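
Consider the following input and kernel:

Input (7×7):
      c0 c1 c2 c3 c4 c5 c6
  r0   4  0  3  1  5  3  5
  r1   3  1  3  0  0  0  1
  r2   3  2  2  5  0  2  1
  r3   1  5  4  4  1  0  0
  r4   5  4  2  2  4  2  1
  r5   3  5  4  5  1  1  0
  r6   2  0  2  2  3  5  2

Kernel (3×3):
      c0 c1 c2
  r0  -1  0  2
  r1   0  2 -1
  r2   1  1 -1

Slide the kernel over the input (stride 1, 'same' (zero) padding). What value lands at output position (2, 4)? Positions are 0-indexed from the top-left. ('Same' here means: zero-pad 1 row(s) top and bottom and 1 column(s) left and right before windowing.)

3

The receptive field on the zero-padded input at this output position is [0 0 0 / 5 0 2 / 4 1 0]. Elementwise product with the kernel and sum: 0·-1 + 0·2 + 0·2 + 2·-1 + 4·1 + 1·1 + 0·-1.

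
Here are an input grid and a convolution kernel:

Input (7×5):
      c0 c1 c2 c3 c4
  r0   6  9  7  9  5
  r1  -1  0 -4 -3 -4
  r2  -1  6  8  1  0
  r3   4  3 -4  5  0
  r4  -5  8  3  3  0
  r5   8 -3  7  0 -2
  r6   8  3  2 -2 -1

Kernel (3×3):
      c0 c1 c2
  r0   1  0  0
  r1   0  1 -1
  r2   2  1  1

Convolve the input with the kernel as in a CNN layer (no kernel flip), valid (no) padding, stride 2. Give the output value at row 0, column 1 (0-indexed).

The receptive field on the input at this output position is [7 9 5 / -4 -3 -4 / 8 1 0]. Elementwise product with the kernel and sum: 7·1 + -3·1 + -4·-1 + 8·2 + 1·1 + 0·1.

25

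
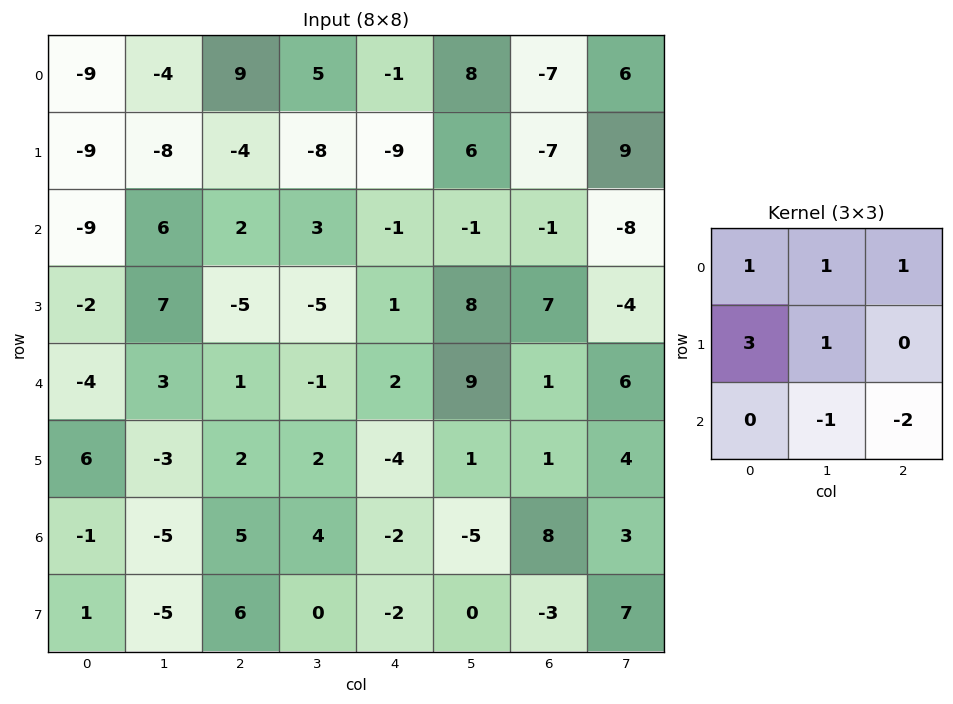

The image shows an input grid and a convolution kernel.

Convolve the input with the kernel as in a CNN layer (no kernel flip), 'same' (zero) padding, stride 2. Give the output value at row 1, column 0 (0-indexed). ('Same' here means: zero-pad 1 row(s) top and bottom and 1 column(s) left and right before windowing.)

The receptive field on the zero-padded input at this output position is [0 -9 -8 / 0 -9 6 / 0 -2 7]. Elementwise product with the kernel and sum: 0·1 + -9·1 + -8·1 + 0·3 + -9·1 + -2·-1 + 7·-2.

-38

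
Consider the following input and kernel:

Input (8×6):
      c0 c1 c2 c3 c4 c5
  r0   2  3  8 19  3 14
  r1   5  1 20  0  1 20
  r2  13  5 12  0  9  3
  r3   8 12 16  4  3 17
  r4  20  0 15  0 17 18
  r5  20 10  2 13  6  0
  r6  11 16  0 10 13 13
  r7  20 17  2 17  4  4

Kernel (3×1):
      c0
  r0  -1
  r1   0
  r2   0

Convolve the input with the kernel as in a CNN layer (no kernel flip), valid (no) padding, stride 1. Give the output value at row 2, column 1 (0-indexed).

The receptive field on the input at this output position is [5 / 12 / 0]. Elementwise product with the kernel and sum: 5·-1.

-5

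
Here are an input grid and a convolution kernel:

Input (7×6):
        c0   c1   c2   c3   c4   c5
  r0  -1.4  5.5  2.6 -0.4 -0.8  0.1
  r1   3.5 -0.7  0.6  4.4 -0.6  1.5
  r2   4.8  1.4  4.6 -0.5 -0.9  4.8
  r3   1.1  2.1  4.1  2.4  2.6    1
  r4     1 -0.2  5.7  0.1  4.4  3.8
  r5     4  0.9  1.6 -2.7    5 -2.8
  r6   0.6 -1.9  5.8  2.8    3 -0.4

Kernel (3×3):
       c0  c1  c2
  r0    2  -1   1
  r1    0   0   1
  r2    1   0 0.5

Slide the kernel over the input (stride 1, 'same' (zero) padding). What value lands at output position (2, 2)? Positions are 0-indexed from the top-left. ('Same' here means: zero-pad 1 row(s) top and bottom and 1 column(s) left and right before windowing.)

The receptive field on the zero-padded input at this output position is [-0.7 0.6 4.4 / 1.4 4.6 -0.5 / 2.1 4.1 2.4]. Elementwise product with the kernel and sum: -0.7·2 + 0.6·-1 + 4.4·1 + -0.5·1 + 2.1·1 + 2.4·0.5.

5.2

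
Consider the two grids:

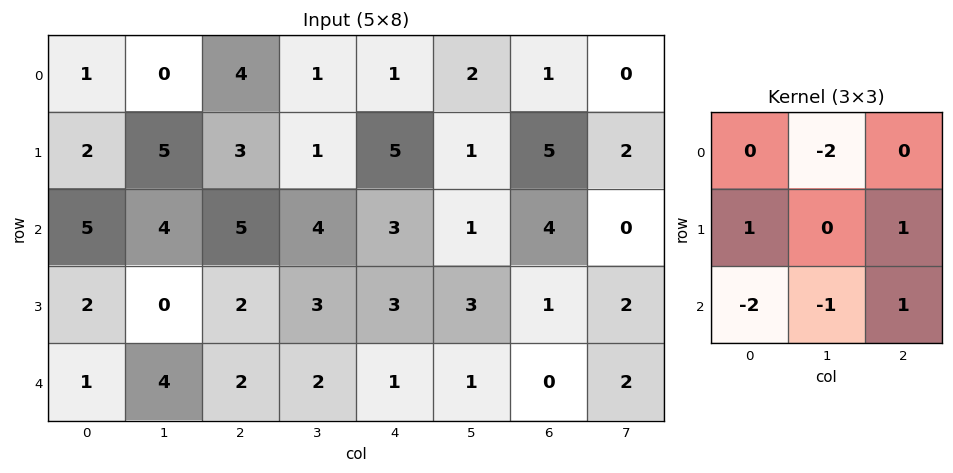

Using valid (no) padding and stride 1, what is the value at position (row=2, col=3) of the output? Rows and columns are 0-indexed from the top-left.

-4

The receptive field on the input at this output position is [4 3 1 / 3 3 3 / 2 1 1]. Elementwise product with the kernel and sum: 3·-2 + 3·1 + 3·1 + 2·-2 + 1·-1 + 1·1.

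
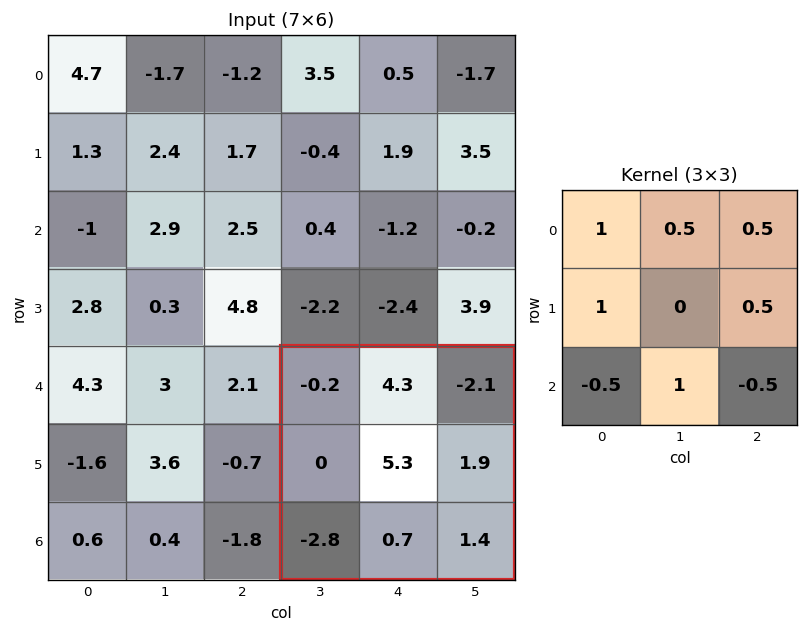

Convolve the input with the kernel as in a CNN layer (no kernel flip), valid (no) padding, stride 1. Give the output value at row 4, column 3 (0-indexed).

3.25

The receptive field on the input at this output position is [-0.2 4.3 -2.1 / 0 5.3 1.9 / -2.8 0.7 1.4]. Elementwise product with the kernel and sum: -0.2·1 + 4.3·0.5 + -2.1·0.5 + 0·1 + 1.9·0.5 + -2.8·-0.5 + 0.7·1 + 1.4·-0.5.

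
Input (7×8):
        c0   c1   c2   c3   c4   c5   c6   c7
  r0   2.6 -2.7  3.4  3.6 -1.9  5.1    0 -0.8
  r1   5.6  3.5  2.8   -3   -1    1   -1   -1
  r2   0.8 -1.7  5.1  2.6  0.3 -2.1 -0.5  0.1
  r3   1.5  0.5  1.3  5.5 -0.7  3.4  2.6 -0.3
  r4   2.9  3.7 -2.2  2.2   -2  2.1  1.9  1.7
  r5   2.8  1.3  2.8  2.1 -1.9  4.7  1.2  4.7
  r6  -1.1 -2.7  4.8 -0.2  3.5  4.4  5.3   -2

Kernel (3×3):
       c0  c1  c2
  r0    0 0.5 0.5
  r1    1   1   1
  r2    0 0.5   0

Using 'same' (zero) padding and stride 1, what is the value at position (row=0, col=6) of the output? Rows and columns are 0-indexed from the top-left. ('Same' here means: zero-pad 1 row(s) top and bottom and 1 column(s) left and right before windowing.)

The receptive field on the zero-padded input at this output position is [0 0 0 / 5.1 0 -0.8 / 1 -1 -1]. Elementwise product with the kernel and sum: 0·0.5 + 0·0.5 + 5.1·1 + 0·1 + -0.8·1 + -1·0.5.

3.8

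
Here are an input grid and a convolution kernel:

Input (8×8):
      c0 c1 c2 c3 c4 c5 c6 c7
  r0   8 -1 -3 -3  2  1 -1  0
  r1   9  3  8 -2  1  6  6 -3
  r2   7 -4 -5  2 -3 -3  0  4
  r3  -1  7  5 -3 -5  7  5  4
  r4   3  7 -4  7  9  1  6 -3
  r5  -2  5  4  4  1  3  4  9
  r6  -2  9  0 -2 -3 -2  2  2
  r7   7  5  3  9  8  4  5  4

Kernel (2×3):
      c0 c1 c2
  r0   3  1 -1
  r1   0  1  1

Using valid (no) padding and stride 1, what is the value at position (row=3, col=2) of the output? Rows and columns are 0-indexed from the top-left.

33

The receptive field on the input at this output position is [5 -3 -5 / -4 7 9]. Elementwise product with the kernel and sum: 5·3 + -3·1 + -5·-1 + 7·1 + 9·1.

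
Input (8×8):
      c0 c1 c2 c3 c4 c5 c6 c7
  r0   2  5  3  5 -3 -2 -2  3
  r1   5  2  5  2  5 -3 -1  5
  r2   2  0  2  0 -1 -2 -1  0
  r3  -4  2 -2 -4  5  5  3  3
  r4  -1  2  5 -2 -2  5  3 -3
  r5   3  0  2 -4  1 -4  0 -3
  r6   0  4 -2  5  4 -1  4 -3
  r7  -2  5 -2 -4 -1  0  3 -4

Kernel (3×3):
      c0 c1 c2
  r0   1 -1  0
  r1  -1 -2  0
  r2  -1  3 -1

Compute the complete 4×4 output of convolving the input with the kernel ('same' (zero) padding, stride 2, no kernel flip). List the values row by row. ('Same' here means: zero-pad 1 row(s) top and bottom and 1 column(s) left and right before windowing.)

9 0 17 1
-23 -11 13 3
15 2 8 -2
-14 -9 -17 2

Output[0,0]: The receptive field on the zero-padded input at this output position is [0 0 0 / 0 2 5 / 0 5 2]. Elementwise product with the kernel and sum: 0·1 + 0·-1 + 0·-1 + 2·-2 + 0·-1 + 5·3 + 2·-1.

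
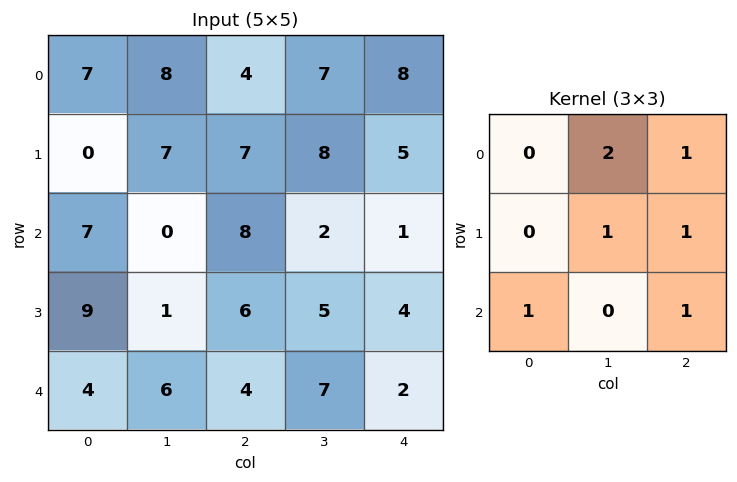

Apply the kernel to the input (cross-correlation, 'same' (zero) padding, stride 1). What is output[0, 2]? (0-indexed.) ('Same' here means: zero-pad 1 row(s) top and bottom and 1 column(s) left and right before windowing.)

26

The receptive field on the zero-padded input at this output position is [0 0 0 / 8 4 7 / 7 7 8]. Elementwise product with the kernel and sum: 0·2 + 0·1 + 4·1 + 7·1 + 7·1 + 8·1.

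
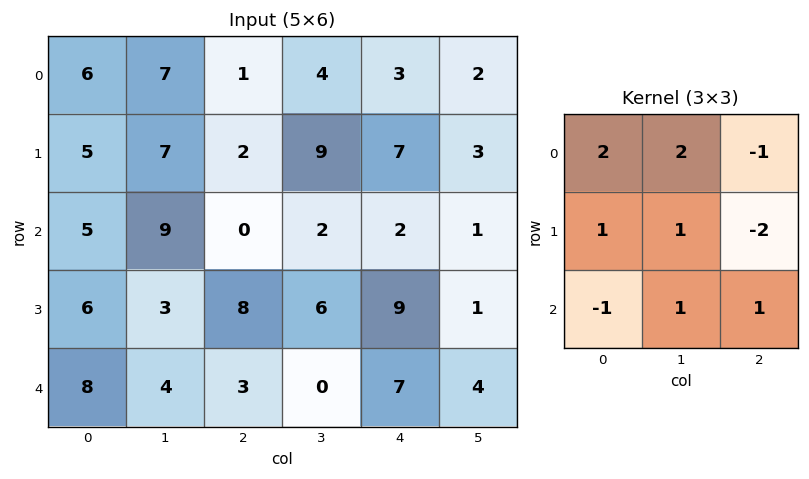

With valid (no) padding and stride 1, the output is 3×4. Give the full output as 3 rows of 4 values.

Output[0,0]: The receptive field on the input at this output position is [6 7 1 / 5 7 2 / 5 9 0]. Elementwise product with the kernel and sum: 6·2 + 7·2 + 1·-1 + 5·1 + 7·1 + 2·-2 + 5·-1 + 9·1 + 0·1.
Output[0,1]: The receptive field on the input at this output position is [7 1 4 / 7 2 9 / 9 0 2]. Elementwise product with the kernel and sum: 7·2 + 1·2 + 4·-1 + 7·1 + 2·1 + 9·-2 + 9·-1 + 0·1 + 2·1.

37 -4 8 23
41 25 20 35
20 14 2 31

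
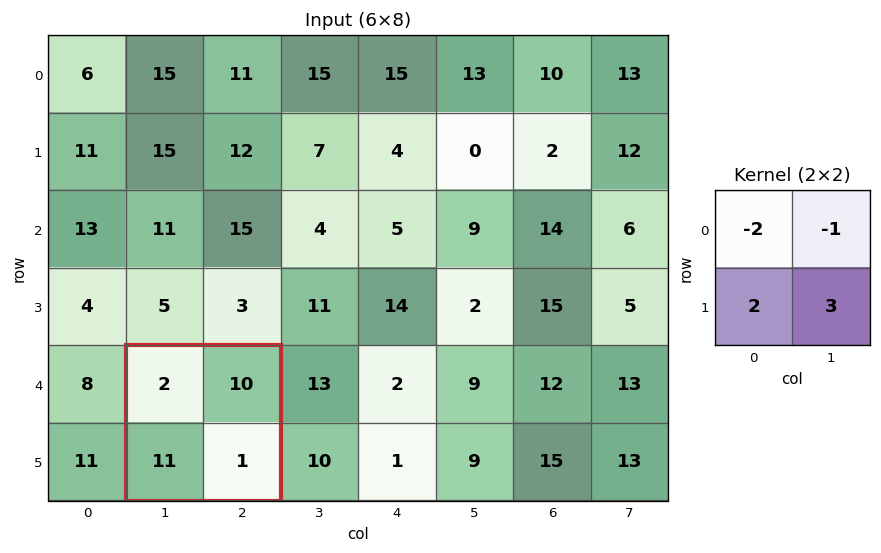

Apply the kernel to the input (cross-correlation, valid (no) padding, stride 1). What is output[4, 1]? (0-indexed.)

The receptive field on the input at this output position is [2 10 / 11 1]. Elementwise product with the kernel and sum: 2·-2 + 10·-1 + 11·2 + 1·3.

11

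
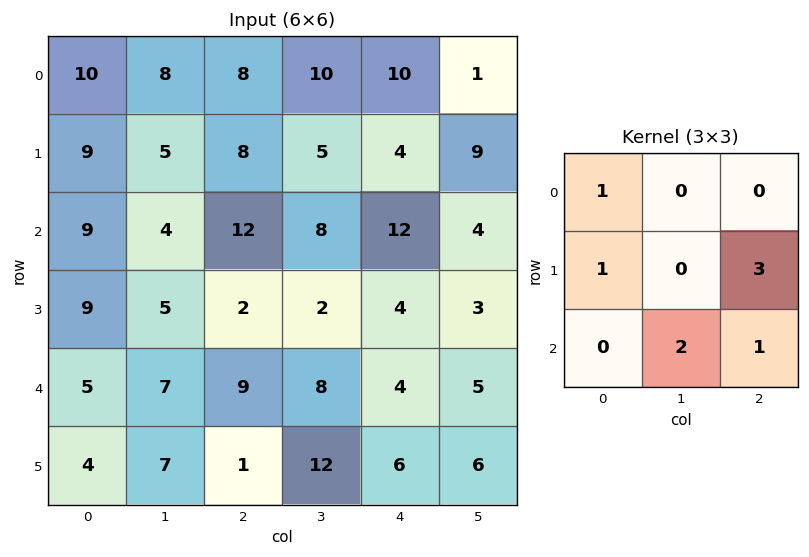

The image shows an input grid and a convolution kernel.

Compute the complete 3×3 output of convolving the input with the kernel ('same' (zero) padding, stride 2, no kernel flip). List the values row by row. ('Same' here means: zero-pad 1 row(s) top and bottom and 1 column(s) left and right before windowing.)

Output[0,0]: The receptive field on the zero-padded input at this output position is [0 0 0 / 0 10 8 / 0 9 5]. Elementwise product with the kernel and sum: 0·1 + 0·1 + 8·3 + 9·2 + 5·1.
Output[0,1]: The receptive field on the zero-padded input at this output position is [0 0 0 / 8 8 10 / 5 8 5]. Elementwise product with the kernel and sum: 0·1 + 8·1 + 10·3 + 8·2 + 5·1.

47 59 30
35 39 36
36 50 43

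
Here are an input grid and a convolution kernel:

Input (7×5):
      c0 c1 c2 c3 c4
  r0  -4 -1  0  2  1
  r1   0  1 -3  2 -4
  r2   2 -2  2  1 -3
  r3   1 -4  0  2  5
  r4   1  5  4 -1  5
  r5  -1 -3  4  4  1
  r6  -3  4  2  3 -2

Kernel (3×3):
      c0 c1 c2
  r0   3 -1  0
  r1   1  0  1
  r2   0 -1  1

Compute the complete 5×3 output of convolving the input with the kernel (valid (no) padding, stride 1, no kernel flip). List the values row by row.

-10 -1 -13
7 7 -9
8 -15 16
19 -8 4
-1 13 13

Output[0,0]: The receptive field on the input at this output position is [-4 -1 0 / 0 1 -3 / 2 -2 2]. Elementwise product with the kernel and sum: -4·3 + -1·-1 + 0·1 + -3·1 + -2·-1 + 2·1.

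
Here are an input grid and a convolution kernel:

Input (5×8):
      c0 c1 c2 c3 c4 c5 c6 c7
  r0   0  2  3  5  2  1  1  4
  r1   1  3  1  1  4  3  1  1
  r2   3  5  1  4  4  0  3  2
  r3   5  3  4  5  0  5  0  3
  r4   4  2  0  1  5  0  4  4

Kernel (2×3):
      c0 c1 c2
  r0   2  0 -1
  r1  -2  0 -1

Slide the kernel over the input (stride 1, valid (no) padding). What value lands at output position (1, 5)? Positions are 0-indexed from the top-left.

3

The receptive field on the input at this output position is [3 1 1 / 0 3 2]. Elementwise product with the kernel and sum: 3·2 + 1·-1 + 0·-2 + 2·-1.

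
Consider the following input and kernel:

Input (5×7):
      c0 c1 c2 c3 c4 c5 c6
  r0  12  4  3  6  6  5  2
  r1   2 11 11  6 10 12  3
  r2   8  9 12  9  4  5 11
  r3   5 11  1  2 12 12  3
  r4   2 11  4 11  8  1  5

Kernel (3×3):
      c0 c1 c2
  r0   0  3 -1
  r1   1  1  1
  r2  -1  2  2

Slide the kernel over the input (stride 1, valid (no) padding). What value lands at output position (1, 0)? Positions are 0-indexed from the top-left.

The receptive field on the input at this output position is [2 11 11 / 8 9 12 / 5 11 1]. Elementwise product with the kernel and sum: 11·3 + 11·-1 + 8·1 + 9·1 + 12·1 + 5·-1 + 11·2 + 1·2.

70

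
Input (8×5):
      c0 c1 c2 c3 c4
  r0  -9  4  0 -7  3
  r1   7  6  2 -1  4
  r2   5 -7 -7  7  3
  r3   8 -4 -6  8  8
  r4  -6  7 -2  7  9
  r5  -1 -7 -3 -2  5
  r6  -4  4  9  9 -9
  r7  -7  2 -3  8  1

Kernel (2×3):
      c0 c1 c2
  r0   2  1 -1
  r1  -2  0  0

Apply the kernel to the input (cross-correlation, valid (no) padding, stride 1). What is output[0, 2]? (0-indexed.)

-14

The receptive field on the input at this output position is [0 -7 3 / 2 -1 4]. Elementwise product with the kernel and sum: 0·2 + -7·1 + 3·-1 + 2·-2.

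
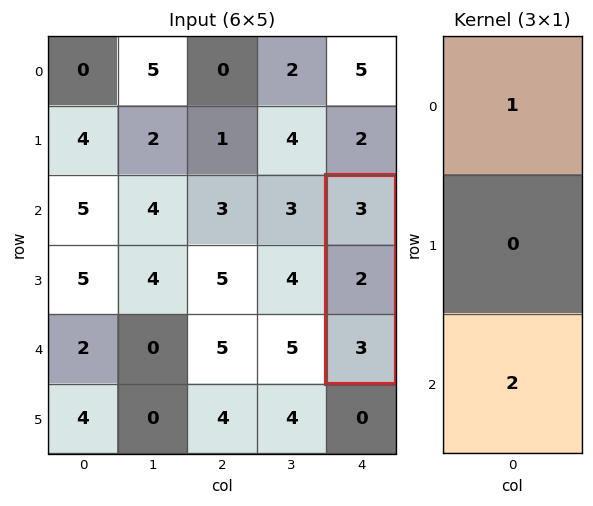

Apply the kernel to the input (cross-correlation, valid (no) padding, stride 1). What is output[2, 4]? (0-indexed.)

The receptive field on the input at this output position is [3 / 2 / 3]. Elementwise product with the kernel and sum: 3·1 + 3·2.

9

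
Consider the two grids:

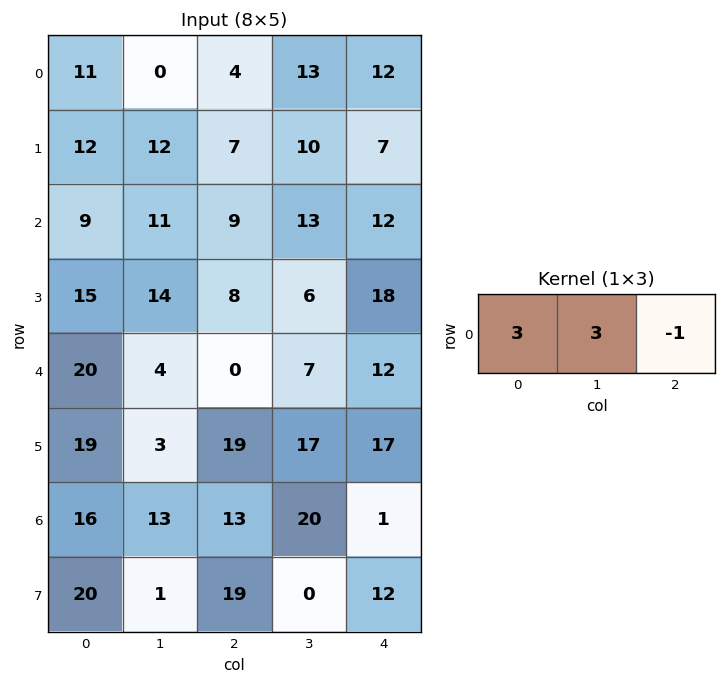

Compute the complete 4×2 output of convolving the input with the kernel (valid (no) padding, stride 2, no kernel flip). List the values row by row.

29 39
51 54
72 9
74 98

Output[0,0]: The receptive field on the input at this output position is [11 0 4]. Elementwise product with the kernel and sum: 11·3 + 0·3 + 4·-1.
Output[0,1]: The receptive field on the input at this output position is [4 13 12]. Elementwise product with the kernel and sum: 4·3 + 13·3 + 12·-1.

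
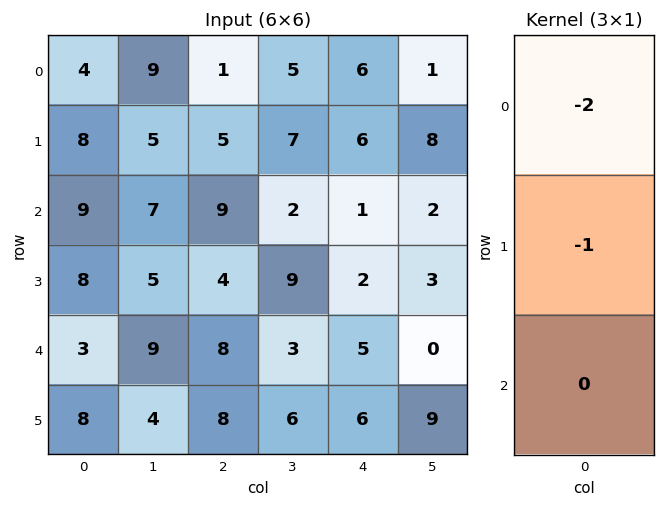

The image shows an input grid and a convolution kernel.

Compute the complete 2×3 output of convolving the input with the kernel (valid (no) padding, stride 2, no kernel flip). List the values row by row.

Output[0,0]: The receptive field on the input at this output position is [4 / 8 / 9]. Elementwise product with the kernel and sum: 4·-2 + 8·-1.
Output[0,1]: The receptive field on the input at this output position is [1 / 5 / 9]. Elementwise product with the kernel and sum: 1·-2 + 5·-1.

-16 -7 -18
-26 -22 -4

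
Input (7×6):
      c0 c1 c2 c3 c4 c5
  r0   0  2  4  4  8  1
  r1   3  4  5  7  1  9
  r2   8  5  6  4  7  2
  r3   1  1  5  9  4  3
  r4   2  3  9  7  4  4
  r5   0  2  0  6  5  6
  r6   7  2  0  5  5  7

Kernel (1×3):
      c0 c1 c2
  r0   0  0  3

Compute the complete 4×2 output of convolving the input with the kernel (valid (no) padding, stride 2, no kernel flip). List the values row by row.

Output[0,0]: The receptive field on the input at this output position is [0 2 4]. Elementwise product with the kernel and sum: 4·3.
Output[0,1]: The receptive field on the input at this output position is [4 4 8]. Elementwise product with the kernel and sum: 8·3.

12 24
18 21
27 12
0 15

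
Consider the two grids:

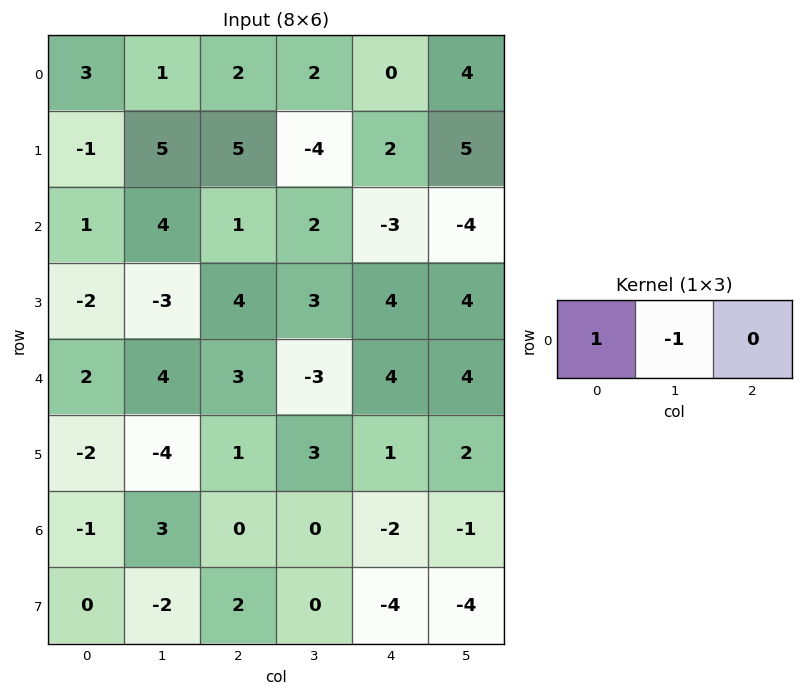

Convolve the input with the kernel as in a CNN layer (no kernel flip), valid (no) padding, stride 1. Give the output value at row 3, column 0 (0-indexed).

The receptive field on the input at this output position is [-2 -3 4]. Elementwise product with the kernel and sum: -2·1 + -3·-1.

1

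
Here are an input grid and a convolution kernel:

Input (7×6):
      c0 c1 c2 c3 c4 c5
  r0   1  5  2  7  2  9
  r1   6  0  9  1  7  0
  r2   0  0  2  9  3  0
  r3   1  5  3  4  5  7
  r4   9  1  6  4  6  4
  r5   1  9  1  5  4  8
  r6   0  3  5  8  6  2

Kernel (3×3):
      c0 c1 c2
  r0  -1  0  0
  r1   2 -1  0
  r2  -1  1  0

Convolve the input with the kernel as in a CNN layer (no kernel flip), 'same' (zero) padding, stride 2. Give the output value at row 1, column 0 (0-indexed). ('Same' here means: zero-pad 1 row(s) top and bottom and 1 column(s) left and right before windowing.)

The receptive field on the zero-padded input at this output position is [0 6 0 / 0 0 0 / 0 1 5]. Elementwise product with the kernel and sum: 0·-1 + 0·2 + 0·-1 + 0·-1 + 1·1.

1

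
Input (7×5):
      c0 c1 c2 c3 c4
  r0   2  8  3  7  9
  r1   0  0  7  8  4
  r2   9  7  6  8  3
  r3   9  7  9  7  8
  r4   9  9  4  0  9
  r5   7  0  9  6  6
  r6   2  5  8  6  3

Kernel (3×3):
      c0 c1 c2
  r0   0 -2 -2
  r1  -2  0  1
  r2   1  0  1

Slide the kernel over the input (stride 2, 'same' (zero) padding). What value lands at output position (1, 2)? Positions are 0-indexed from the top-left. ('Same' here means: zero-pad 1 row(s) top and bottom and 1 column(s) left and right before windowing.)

The receptive field on the zero-padded input at this output position is [8 4 0 / 8 3 0 / 7 8 0]. Elementwise product with the kernel and sum: 4·-2 + 0·-2 + 8·-2 + 0·1 + 7·1 + 0·1.

-17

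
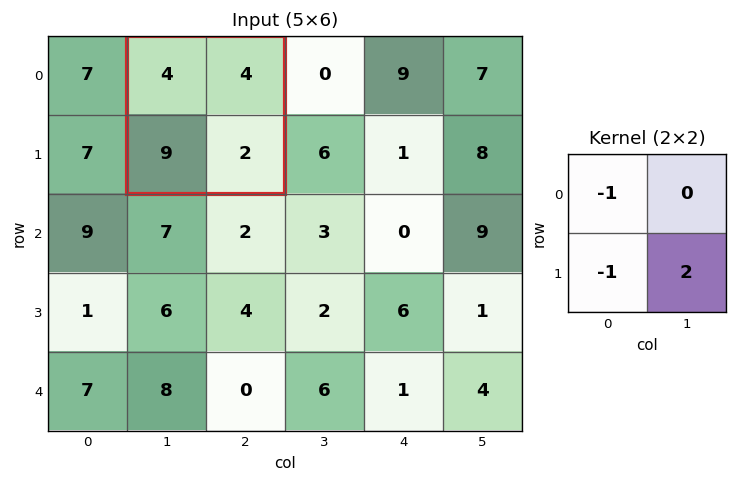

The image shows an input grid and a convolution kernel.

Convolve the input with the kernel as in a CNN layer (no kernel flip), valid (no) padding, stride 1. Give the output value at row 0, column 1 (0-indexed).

The receptive field on the input at this output position is [4 4 / 9 2]. Elementwise product with the kernel and sum: 4·-1 + 9·-1 + 2·2.

-9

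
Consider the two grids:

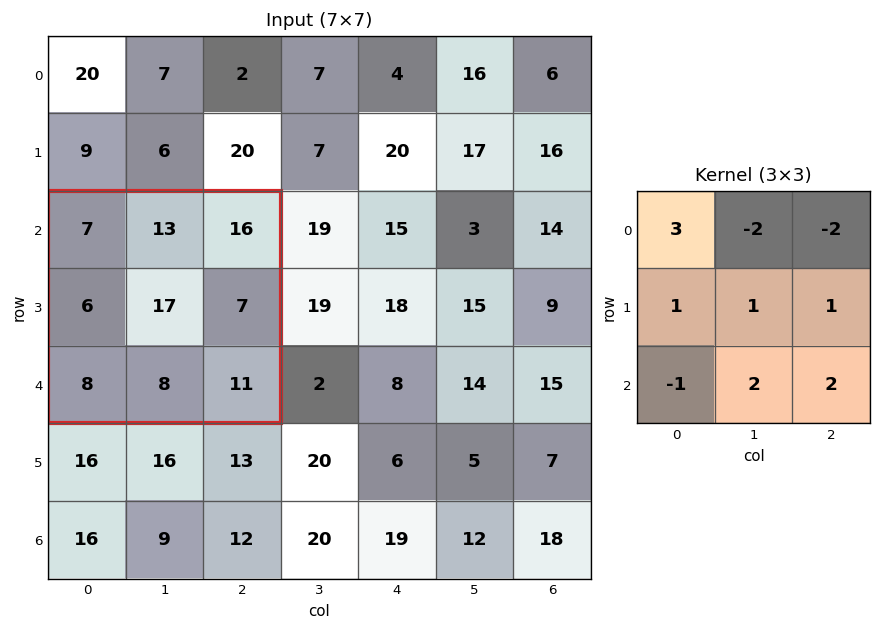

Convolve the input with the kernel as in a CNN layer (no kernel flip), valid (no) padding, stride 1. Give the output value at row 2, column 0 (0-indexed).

23

The receptive field on the input at this output position is [7 13 16 / 6 17 7 / 8 8 11]. Elementwise product with the kernel and sum: 7·3 + 13·-2 + 16·-2 + 6·1 + 17·1 + 7·1 + 8·-1 + 8·2 + 11·2.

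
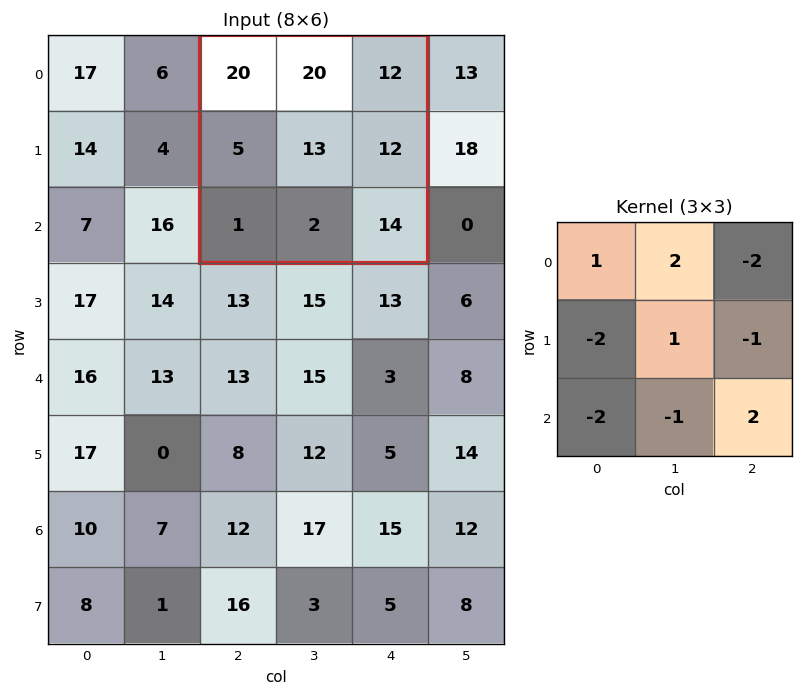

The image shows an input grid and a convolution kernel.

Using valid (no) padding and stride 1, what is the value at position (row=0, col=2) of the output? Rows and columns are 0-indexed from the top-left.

The receptive field on the input at this output position is [20 20 12 / 5 13 12 / 1 2 14]. Elementwise product with the kernel and sum: 20·1 + 20·2 + 12·-2 + 5·-2 + 13·1 + 12·-1 + 1·-2 + 2·-1 + 14·2.

51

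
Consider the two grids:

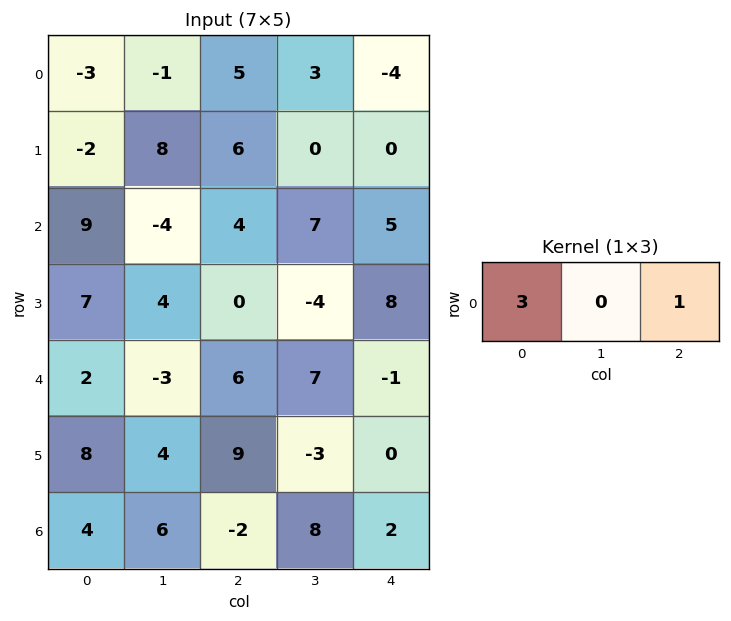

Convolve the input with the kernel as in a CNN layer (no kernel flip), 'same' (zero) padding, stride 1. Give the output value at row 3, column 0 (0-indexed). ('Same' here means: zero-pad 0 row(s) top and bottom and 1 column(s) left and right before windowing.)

The receptive field on the zero-padded input at this output position is [0 7 4]. Elementwise product with the kernel and sum: 0·3 + 4·1.

4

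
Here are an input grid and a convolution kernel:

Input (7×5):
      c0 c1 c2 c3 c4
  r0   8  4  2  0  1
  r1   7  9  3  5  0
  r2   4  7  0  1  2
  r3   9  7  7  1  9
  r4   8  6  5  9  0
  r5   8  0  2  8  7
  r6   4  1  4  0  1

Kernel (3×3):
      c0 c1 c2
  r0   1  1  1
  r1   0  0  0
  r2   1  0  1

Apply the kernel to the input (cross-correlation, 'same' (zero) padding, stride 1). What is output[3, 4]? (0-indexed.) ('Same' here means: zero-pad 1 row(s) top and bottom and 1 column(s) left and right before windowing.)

The receptive field on the zero-padded input at this output position is [1 2 0 / 1 9 0 / 9 0 0]. Elementwise product with the kernel and sum: 1·1 + 2·1 + 0·1 + 9·1 + 0·1.

12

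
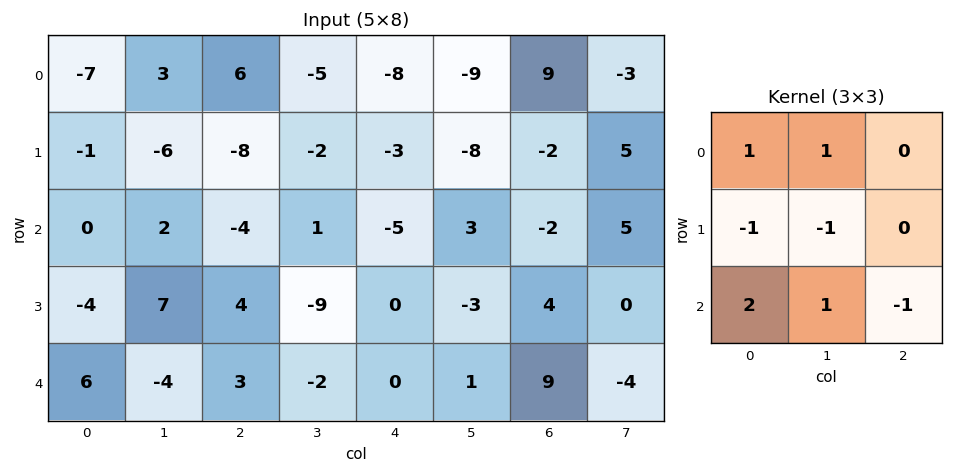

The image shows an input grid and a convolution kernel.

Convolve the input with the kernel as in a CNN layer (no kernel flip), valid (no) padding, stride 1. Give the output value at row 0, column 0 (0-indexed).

The receptive field on the input at this output position is [-7 3 6 / -1 -6 -8 / 0 2 -4]. Elementwise product with the kernel and sum: -7·1 + 3·1 + -1·-1 + -6·-1 + 0·2 + 2·1 + -4·-1.

9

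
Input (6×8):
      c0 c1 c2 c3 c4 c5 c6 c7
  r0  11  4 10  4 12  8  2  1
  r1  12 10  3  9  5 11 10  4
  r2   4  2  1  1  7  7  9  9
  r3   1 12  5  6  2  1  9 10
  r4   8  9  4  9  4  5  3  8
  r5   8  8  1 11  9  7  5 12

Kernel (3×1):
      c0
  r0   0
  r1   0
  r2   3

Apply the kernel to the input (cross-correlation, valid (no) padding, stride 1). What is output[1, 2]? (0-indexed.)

15

The receptive field on the input at this output position is [3 / 1 / 5]. Elementwise product with the kernel and sum: 5·3.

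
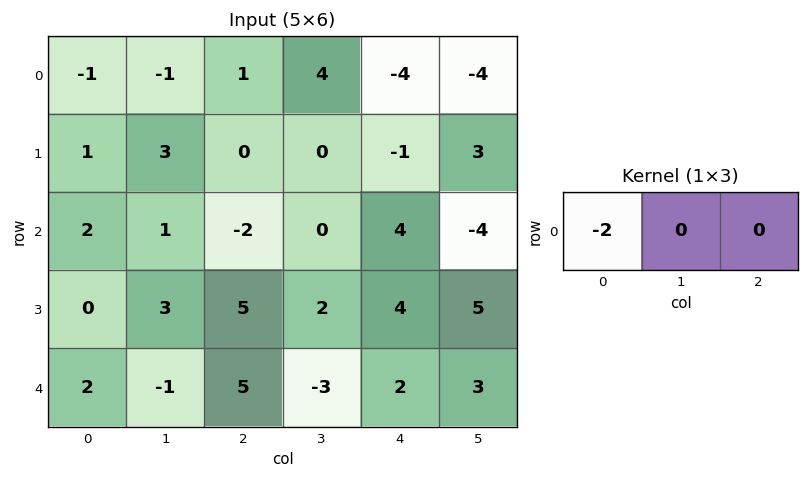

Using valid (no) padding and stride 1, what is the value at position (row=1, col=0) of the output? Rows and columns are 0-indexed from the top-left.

-2

The receptive field on the input at this output position is [1 3 0]. Elementwise product with the kernel and sum: 1·-2.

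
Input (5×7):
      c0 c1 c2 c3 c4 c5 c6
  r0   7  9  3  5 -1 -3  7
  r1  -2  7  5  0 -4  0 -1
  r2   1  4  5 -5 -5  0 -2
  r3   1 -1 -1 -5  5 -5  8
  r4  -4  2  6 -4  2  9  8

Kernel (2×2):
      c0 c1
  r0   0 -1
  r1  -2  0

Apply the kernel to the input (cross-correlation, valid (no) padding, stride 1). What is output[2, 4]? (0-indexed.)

-10

The receptive field on the input at this output position is [-5 0 / 5 -5]. Elementwise product with the kernel and sum: 0·-1 + 5·-2.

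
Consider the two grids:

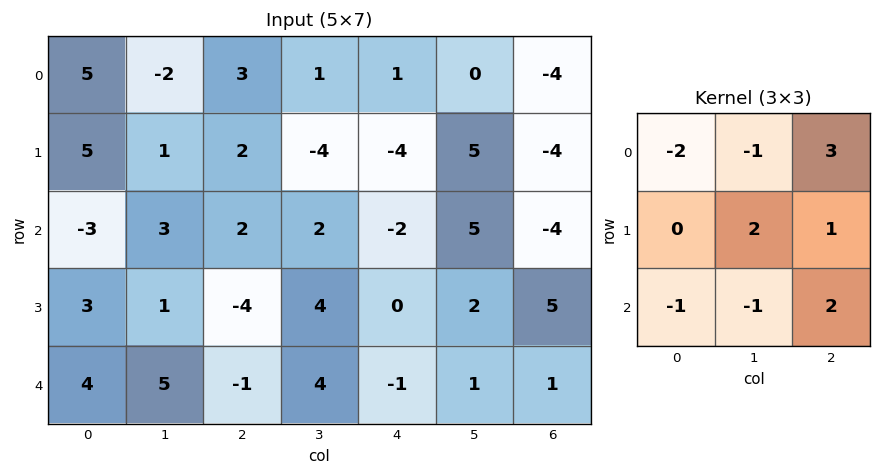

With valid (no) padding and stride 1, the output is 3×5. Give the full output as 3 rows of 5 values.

Output[0,0]: The receptive field on the input at this output position is [5 -2 3 / 5 1 2 / -3 3 2]. Elementwise product with the kernel and sum: 5·-2 + -2·-1 + 3·3 + 1·2 + 2·1 + -3·-1 + 3·-1 + 2·2.

9 3 -24 4 -19
-9 1 -10 28 5
-4 -2 -9 14 -2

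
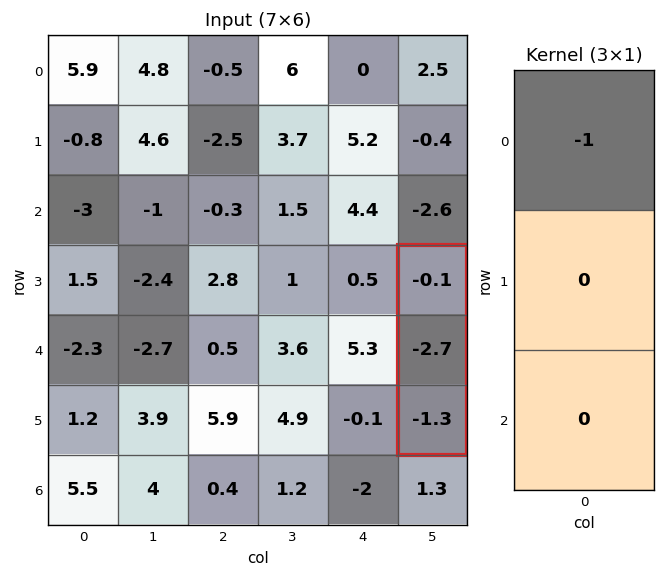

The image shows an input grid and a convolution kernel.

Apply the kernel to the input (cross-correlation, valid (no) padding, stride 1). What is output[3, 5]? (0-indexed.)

0.1

The receptive field on the input at this output position is [-0.1 / -2.7 / -1.3]. Elementwise product with the kernel and sum: -0.1·-1.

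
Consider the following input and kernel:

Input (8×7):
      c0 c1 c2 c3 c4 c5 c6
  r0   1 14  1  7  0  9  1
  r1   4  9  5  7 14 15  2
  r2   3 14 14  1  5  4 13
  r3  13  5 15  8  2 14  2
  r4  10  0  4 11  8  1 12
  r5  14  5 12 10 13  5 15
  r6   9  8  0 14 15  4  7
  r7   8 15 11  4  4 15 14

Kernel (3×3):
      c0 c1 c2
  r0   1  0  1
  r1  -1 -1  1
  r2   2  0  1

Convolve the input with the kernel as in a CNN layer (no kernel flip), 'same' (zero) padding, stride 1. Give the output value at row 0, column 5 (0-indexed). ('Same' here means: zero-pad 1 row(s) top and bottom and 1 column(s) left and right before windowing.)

22

The receptive field on the zero-padded input at this output position is [0 0 0 / 0 9 1 / 14 15 2]. Elementwise product with the kernel and sum: 0·1 + 0·1 + 0·-1 + 9·-1 + 1·1 + 14·2 + 2·1.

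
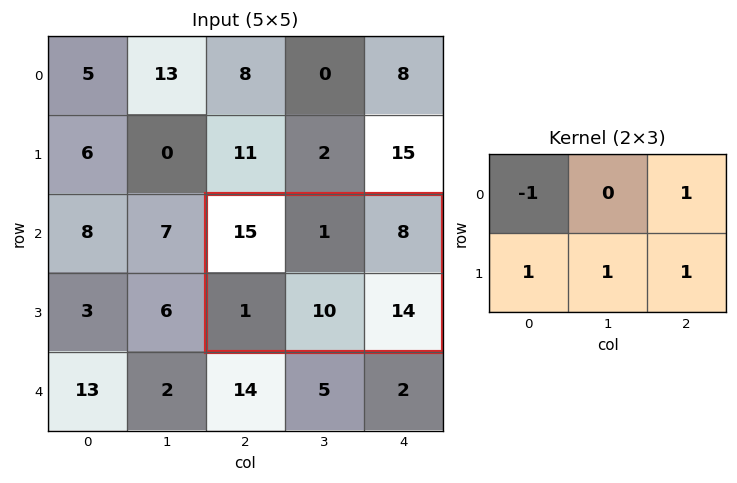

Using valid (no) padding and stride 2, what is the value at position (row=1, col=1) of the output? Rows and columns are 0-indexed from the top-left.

18

The receptive field on the input at this output position is [15 1 8 / 1 10 14]. Elementwise product with the kernel and sum: 15·-1 + 8·1 + 1·1 + 10·1 + 14·1.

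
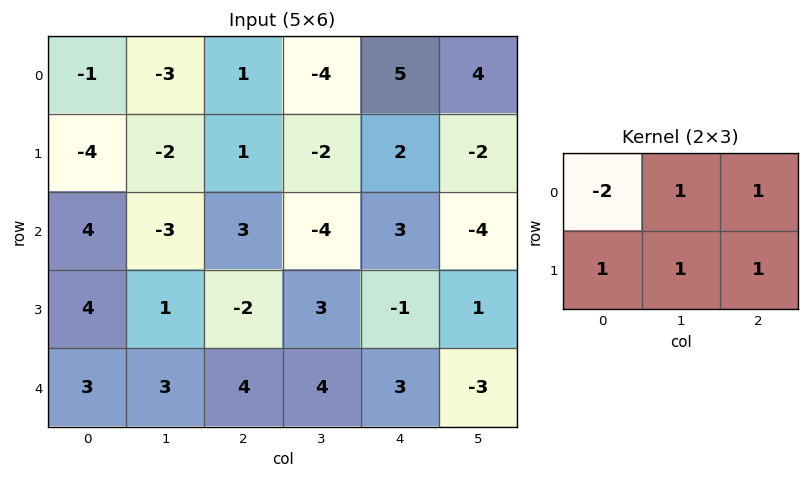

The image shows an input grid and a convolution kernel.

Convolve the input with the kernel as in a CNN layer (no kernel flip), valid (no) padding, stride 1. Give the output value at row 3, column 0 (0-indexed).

The receptive field on the input at this output position is [4 1 -2 / 3 3 4]. Elementwise product with the kernel and sum: 4·-2 + 1·1 + -2·1 + 3·1 + 3·1 + 4·1.

1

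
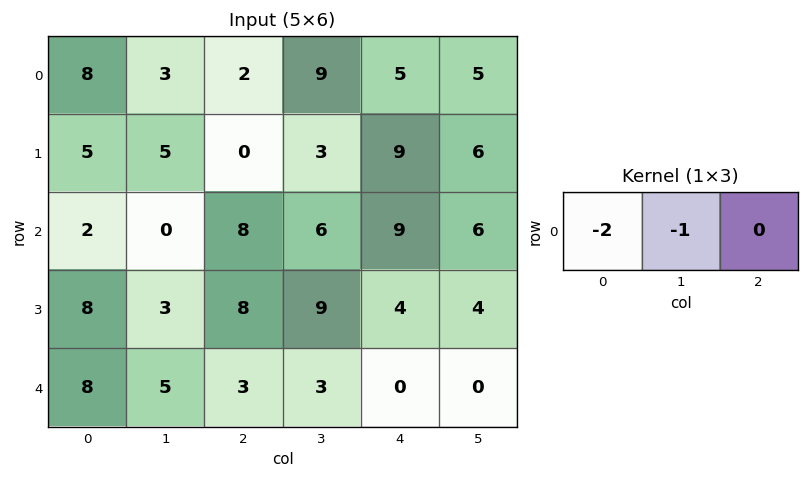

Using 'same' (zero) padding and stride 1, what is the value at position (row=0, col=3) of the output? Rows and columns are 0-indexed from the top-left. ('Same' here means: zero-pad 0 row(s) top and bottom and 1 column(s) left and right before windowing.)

The receptive field on the zero-padded input at this output position is [2 9 5]. Elementwise product with the kernel and sum: 2·-2 + 9·-1.

-13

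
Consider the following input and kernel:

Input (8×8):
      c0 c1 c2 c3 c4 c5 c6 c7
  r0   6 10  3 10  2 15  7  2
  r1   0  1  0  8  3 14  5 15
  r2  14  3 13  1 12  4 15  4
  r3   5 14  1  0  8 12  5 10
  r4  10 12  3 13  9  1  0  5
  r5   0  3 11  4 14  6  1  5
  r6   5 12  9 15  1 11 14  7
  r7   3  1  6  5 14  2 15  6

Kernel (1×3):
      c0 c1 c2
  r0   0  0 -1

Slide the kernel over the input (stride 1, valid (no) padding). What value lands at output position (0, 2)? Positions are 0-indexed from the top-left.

The receptive field on the input at this output position is [3 10 2]. Elementwise product with the kernel and sum: 2·-1.

-2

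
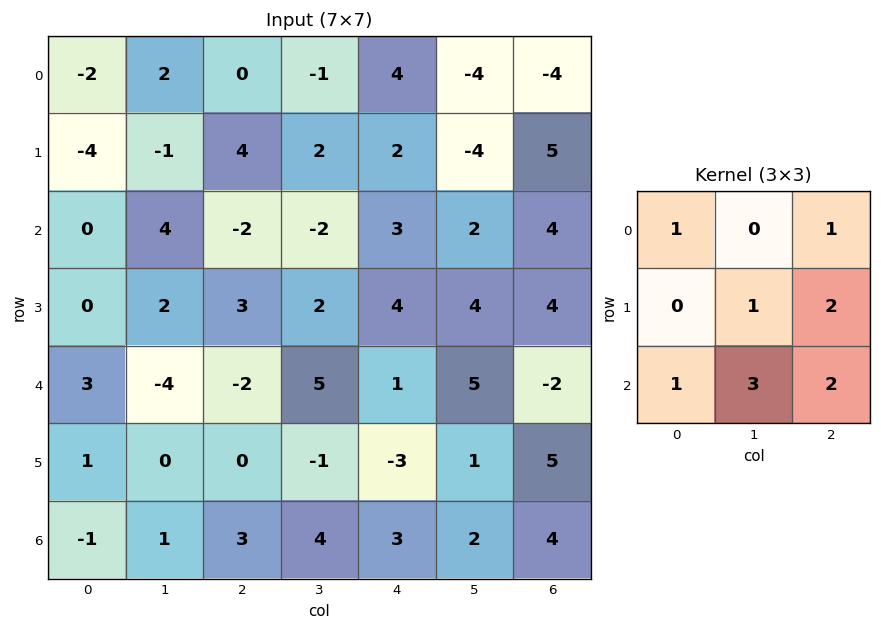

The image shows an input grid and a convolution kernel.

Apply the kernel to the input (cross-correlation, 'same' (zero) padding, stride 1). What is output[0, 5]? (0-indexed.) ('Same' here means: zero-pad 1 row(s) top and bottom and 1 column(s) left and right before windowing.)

The receptive field on the zero-padded input at this output position is [0 0 0 / 4 -4 -4 / 2 -4 5]. Elementwise product with the kernel and sum: 0·1 + 0·1 + -4·1 + -4·2 + 2·1 + -4·3 + 5·2.

-12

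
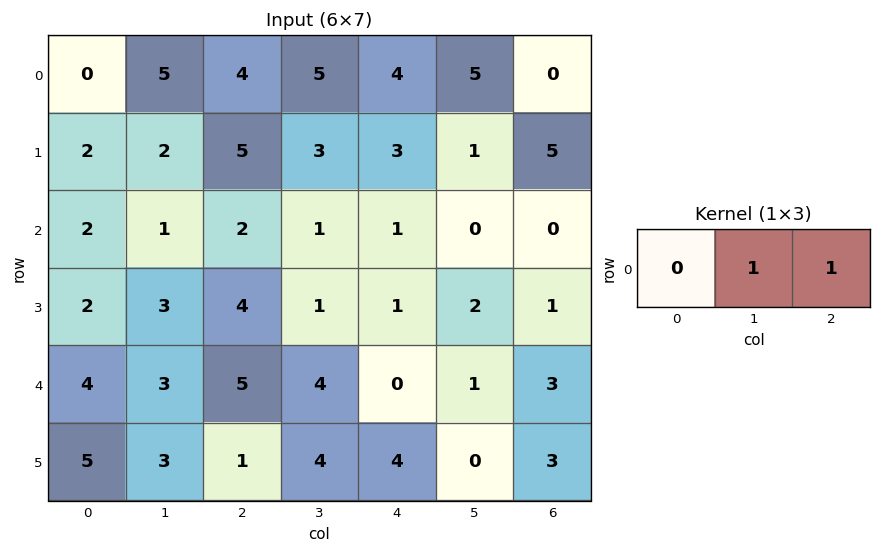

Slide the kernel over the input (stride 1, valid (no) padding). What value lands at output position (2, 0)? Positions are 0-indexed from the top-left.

3

The receptive field on the input at this output position is [2 1 2]. Elementwise product with the kernel and sum: 1·1 + 2·1.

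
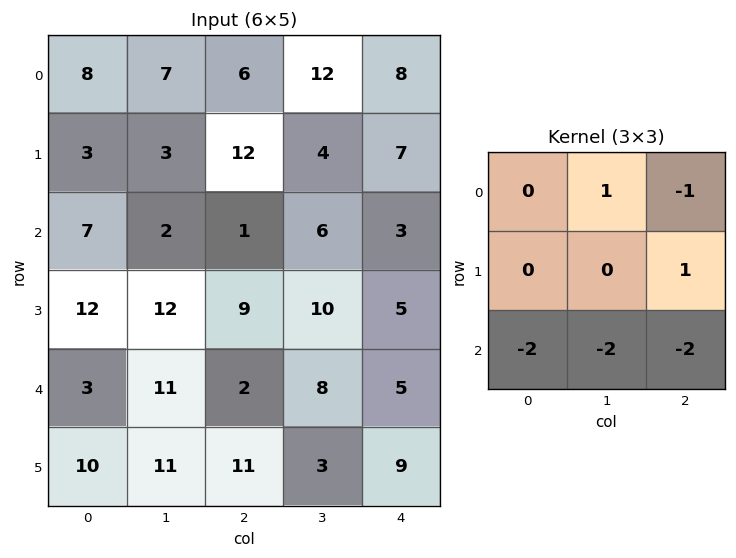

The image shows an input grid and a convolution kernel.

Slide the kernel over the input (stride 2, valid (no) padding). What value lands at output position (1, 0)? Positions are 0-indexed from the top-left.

-22

The receptive field on the input at this output position is [7 2 1 / 12 12 9 / 3 11 2]. Elementwise product with the kernel and sum: 2·1 + 1·-1 + 9·1 + 3·-2 + 11·-2 + 2·-2.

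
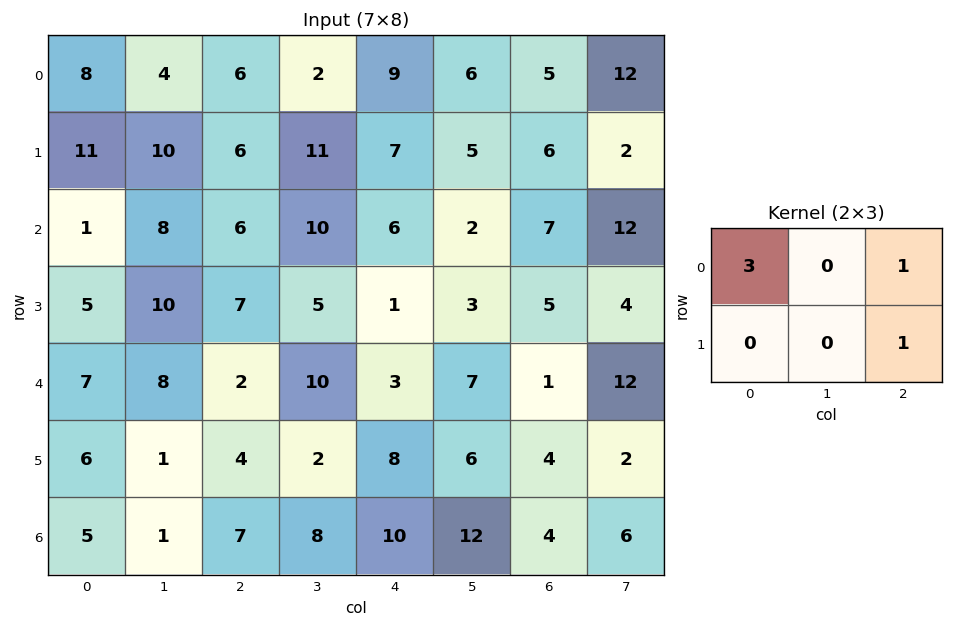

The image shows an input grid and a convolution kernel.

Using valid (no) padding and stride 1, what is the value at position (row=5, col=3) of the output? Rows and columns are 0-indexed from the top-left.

24

The receptive field on the input at this output position is [2 8 6 / 8 10 12]. Elementwise product with the kernel and sum: 2·3 + 6·1 + 12·1.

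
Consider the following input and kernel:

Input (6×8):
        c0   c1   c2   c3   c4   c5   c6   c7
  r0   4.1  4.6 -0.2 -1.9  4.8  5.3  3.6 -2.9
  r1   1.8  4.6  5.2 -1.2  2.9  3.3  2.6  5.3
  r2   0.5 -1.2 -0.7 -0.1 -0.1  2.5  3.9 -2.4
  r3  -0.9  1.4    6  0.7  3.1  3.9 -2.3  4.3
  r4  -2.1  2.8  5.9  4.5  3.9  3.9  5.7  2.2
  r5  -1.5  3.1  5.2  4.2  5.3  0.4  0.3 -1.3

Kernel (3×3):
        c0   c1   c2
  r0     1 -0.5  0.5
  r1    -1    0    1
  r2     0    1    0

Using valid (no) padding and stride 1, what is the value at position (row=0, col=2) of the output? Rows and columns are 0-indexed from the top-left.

0.75

The receptive field on the input at this output position is [-0.2 -1.9 4.8 / 5.2 -1.2 2.9 / -0.7 -0.1 -0.1]. Elementwise product with the kernel and sum: -0.2·1 + -1.9·-0.5 + 4.8·0.5 + 5.2·-1 + 2.9·1 + -0.1·1.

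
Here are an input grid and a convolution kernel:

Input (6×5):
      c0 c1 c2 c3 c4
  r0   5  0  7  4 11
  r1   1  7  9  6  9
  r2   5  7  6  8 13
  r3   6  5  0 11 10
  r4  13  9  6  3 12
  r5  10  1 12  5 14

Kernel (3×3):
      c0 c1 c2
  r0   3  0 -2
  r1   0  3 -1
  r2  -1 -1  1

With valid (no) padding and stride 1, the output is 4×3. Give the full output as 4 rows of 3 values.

7 8 7
-11 25 19
2 -18 18
40 0 -26

Output[0,0]: The receptive field on the input at this output position is [5 0 7 / 1 7 9 / 5 7 6]. Elementwise product with the kernel and sum: 5·3 + 7·-2 + 7·3 + 9·-1 + 5·-1 + 7·-1 + 6·1.
Output[0,1]: The receptive field on the input at this output position is [0 7 4 / 7 9 6 / 7 6 8]. Elementwise product with the kernel and sum: 0·3 + 4·-2 + 9·3 + 6·-1 + 7·-1 + 6·-1 + 8·1.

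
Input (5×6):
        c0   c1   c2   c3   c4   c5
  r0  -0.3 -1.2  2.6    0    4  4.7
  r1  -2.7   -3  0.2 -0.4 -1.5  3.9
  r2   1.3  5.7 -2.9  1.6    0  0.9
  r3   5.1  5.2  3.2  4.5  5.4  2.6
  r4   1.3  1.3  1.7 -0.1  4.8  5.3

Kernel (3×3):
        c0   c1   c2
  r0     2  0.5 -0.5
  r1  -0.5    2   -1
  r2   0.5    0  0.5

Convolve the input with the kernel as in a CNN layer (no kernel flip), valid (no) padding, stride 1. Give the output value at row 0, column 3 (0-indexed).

-5.8

The receptive field on the input at this output position is [0 4 4.7 / -0.4 -1.5 3.9 / 1.6 0 0.9]. Elementwise product with the kernel and sum: 0·2 + 4·0.5 + 4.7·-0.5 + -0.4·-0.5 + -1.5·2 + 3.9·-1 + 1.6·0.5 + 0.9·0.5.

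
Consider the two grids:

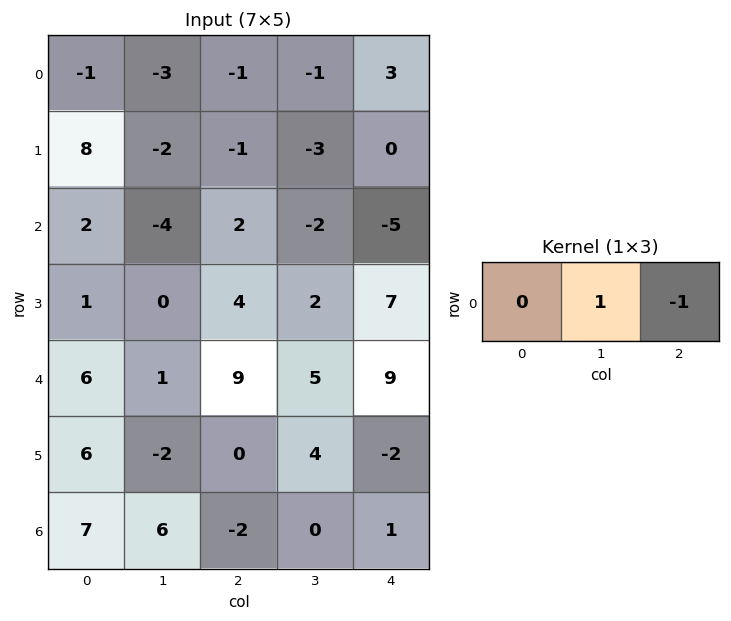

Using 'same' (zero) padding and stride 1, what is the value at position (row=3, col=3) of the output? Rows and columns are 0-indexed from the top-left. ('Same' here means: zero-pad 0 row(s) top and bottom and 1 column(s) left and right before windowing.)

The receptive field on the zero-padded input at this output position is [4 2 7]. Elementwise product with the kernel and sum: 2·1 + 7·-1.

-5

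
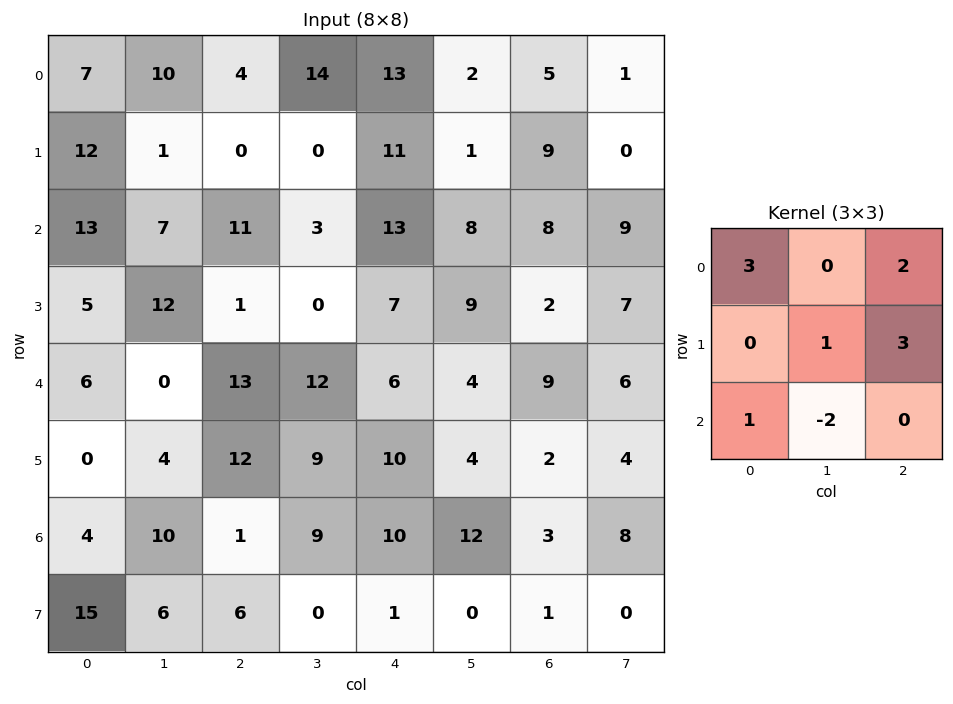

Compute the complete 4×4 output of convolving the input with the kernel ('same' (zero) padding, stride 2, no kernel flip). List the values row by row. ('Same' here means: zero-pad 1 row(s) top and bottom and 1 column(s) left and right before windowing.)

13 47 -3 -9
26 33 25 43
30 65 25 68
12 52 79 45

Output[0,0]: The receptive field on the zero-padded input at this output position is [0 0 0 / 0 7 10 / 0 12 1]. Elementwise product with the kernel and sum: 0·3 + 0·2 + 7·1 + 10·3 + 0·1 + 12·-2.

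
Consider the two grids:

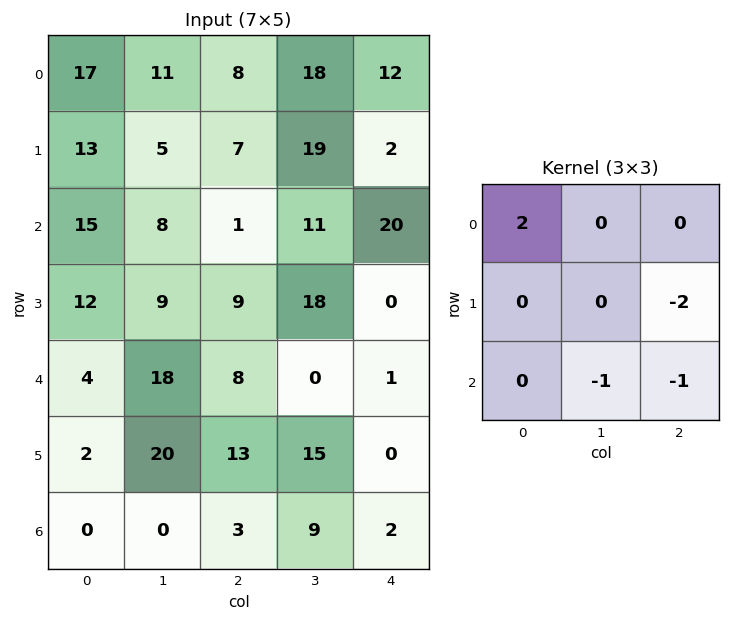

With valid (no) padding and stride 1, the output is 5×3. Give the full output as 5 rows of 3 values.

11 -28 -19
6 -39 -44
-14 -28 1
-25 -10 1
-21 -6 5

Output[0,0]: The receptive field on the input at this output position is [17 11 8 / 13 5 7 / 15 8 1]. Elementwise product with the kernel and sum: 17·2 + 7·-2 + 8·-1 + 1·-1.
Output[0,1]: The receptive field on the input at this output position is [11 8 18 / 5 7 19 / 8 1 11]. Elementwise product with the kernel and sum: 11·2 + 19·-2 + 1·-1 + 11·-1.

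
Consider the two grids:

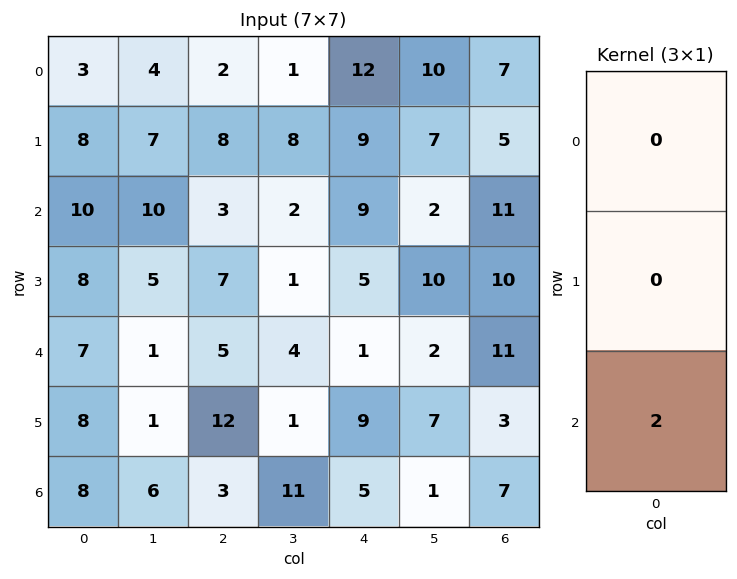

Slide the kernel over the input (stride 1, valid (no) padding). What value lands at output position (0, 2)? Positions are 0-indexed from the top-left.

6

The receptive field on the input at this output position is [2 / 8 / 3]. Elementwise product with the kernel and sum: 3·2.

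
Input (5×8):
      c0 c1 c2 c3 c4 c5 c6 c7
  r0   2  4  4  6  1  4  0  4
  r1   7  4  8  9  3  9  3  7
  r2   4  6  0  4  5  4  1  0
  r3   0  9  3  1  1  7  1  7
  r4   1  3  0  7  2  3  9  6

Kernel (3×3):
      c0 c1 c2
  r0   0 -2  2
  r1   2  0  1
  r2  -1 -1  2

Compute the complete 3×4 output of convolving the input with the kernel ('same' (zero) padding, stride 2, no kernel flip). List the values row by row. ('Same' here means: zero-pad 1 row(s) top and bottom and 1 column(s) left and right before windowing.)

Output[0,0]: The receptive field on the zero-padded input at this output position is [0 0 0 / 0 2 4 / 0 7 4]. Elementwise product with the kernel and sum: 0·-2 + 0·2 + 0·2 + 4·1 + 0·-1 + 7·-1 + 4·2.
Output[0,1]: The receptive field on the zero-padded input at this output position is [0 0 0 / 4 4 6 / 4 8 9]. Elementwise product with the kernel and sum: 0·-2 + 0·2 + 4·2 + 6·1 + 4·-1 + 8·-1 + 9·2.

5 20 22 14
18 8 36 22
21 9 29 24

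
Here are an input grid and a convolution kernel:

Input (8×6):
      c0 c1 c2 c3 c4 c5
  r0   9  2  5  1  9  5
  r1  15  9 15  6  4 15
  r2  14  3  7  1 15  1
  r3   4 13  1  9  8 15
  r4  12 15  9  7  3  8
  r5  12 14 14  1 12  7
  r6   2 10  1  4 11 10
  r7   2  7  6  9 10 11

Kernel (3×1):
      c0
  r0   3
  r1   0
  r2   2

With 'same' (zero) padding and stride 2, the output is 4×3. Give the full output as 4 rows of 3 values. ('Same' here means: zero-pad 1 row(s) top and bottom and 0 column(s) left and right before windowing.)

30 30 8
53 47 28
36 31 48
40 54 56

Output[0,0]: The receptive field on the zero-padded input at this output position is [0 / 9 / 15]. Elementwise product with the kernel and sum: 0·3 + 15·2.
Output[0,1]: The receptive field on the zero-padded input at this output position is [0 / 5 / 15]. Elementwise product with the kernel and sum: 0·3 + 15·2.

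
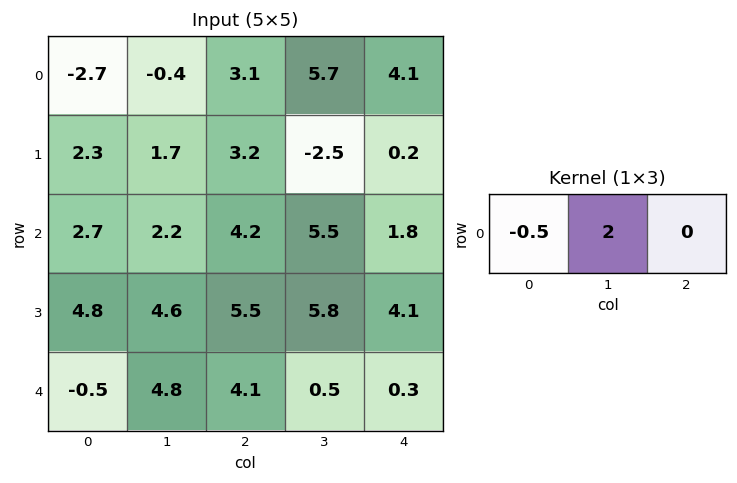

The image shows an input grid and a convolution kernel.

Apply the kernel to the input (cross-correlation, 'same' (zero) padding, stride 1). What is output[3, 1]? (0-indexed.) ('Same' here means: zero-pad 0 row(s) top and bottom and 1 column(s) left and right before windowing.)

The receptive field on the zero-padded input at this output position is [4.8 4.6 5.5]. Elementwise product with the kernel and sum: 4.8·-0.5 + 4.6·2.

6.8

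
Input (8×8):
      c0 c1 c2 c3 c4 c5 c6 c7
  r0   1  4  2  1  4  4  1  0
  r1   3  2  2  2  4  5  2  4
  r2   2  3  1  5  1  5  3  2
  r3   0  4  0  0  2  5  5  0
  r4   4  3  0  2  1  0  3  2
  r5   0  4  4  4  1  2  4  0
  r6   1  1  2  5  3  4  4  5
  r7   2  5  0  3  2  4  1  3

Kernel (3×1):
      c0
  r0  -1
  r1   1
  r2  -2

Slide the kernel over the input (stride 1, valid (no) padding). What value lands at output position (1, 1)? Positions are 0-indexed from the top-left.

-7

The receptive field on the input at this output position is [2 / 3 / 4]. Elementwise product with the kernel and sum: 2·-1 + 3·1 + 4·-2.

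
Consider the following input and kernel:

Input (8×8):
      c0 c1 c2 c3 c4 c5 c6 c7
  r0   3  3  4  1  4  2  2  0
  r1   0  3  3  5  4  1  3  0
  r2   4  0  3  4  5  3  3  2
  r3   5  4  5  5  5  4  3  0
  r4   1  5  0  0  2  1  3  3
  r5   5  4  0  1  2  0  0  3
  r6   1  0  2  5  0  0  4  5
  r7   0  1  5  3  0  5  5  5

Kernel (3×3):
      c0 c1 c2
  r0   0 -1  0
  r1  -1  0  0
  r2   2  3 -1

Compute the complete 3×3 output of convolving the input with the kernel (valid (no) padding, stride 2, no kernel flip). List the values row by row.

2 9 10
12 -11 -4
-10 19 -7

Output[0,0]: The receptive field on the input at this output position is [3 3 4 / 0 3 3 / 4 0 3]. Elementwise product with the kernel and sum: 3·-1 + 0·-1 + 4·2 + 0·3 + 3·-1.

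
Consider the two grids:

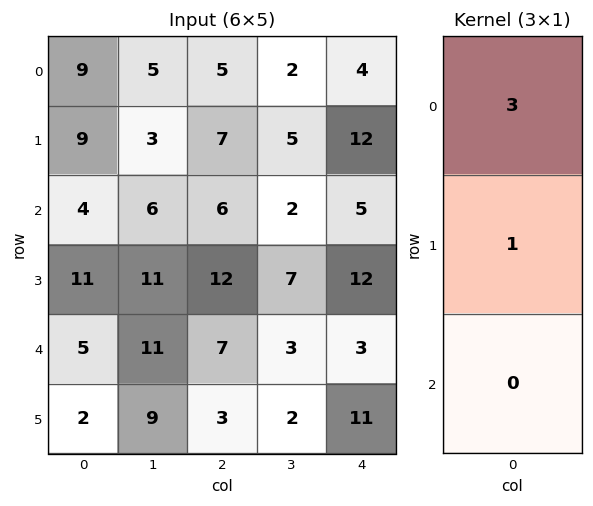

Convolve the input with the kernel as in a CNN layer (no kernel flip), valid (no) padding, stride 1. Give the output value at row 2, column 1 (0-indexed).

The receptive field on the input at this output position is [6 / 11 / 11]. Elementwise product with the kernel and sum: 6·3 + 11·1.

29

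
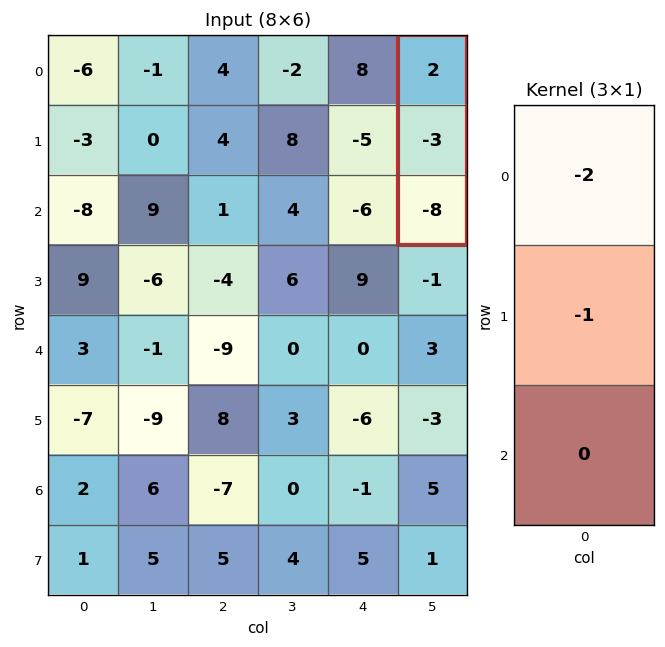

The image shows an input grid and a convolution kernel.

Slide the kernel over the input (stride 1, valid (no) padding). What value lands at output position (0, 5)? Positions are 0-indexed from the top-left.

The receptive field on the input at this output position is [2 / -3 / -8]. Elementwise product with the kernel and sum: 2·-2 + -3·-1.

-1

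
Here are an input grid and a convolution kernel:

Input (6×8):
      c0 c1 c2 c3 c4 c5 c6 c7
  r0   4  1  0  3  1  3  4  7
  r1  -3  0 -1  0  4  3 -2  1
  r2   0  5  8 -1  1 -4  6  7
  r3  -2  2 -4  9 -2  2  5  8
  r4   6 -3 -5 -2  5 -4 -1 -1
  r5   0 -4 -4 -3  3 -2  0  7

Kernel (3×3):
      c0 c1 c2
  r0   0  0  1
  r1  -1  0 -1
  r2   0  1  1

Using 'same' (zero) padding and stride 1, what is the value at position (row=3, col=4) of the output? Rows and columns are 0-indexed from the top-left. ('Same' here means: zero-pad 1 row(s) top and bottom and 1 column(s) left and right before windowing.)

-14

The receptive field on the zero-padded input at this output position is [-1 1 -4 / 9 -2 2 / -2 5 -4]. Elementwise product with the kernel and sum: -4·1 + 9·-1 + 2·-1 + 5·1 + -4·1.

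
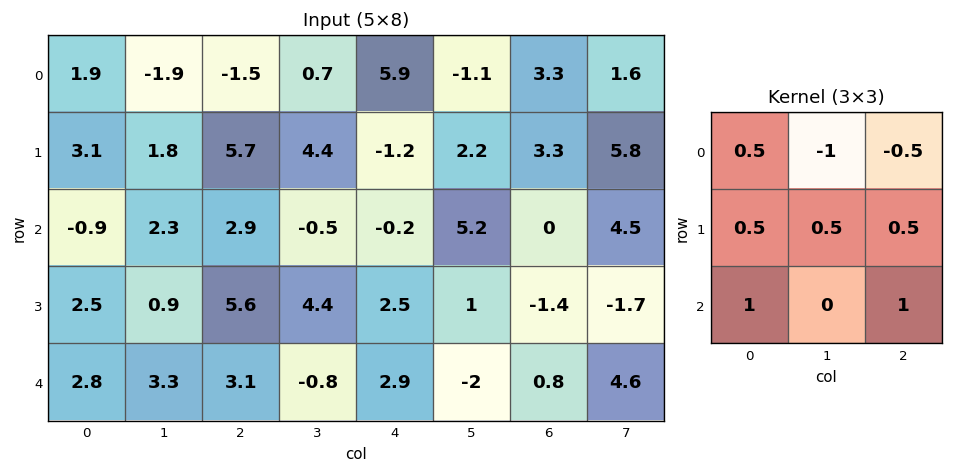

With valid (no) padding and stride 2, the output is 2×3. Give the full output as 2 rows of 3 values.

10.9 2.75 4.35
6.2 14.3 -0.55

Output[0,0]: The receptive field on the input at this output position is [1.9 -1.9 -1.5 / 3.1 1.8 5.7 / -0.9 2.3 2.9]. Elementwise product with the kernel and sum: 1.9·0.5 + -1.9·-1 + -1.5·-0.5 + 3.1·0.5 + 1.8·0.5 + 5.7·0.5 + -0.9·1 + 2.9·1.
Output[0,1]: The receptive field on the input at this output position is [-1.5 0.7 5.9 / 5.7 4.4 -1.2 / 2.9 -0.5 -0.2]. Elementwise product with the kernel and sum: -1.5·0.5 + 0.7·-1 + 5.9·-0.5 + 5.7·0.5 + 4.4·0.5 + -1.2·0.5 + 2.9·1 + -0.2·1.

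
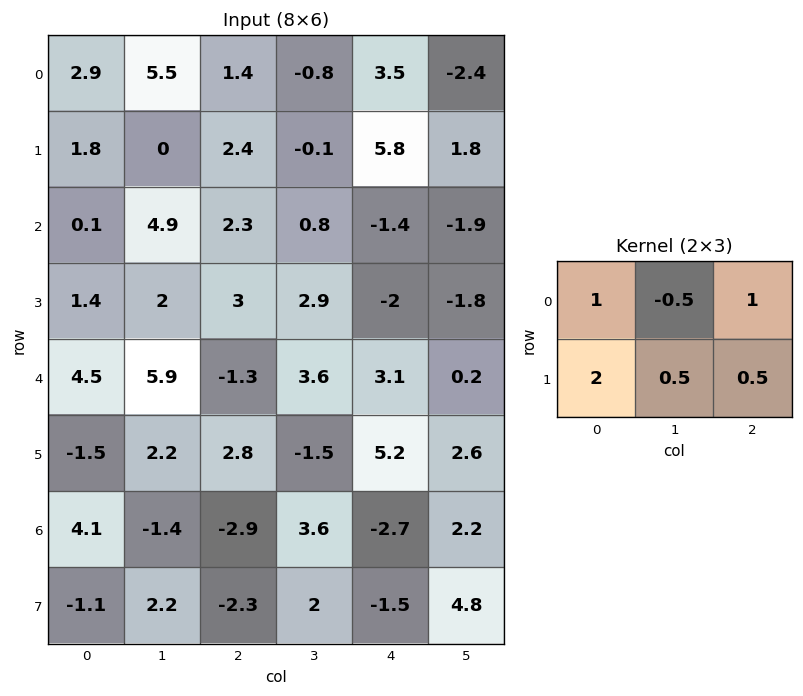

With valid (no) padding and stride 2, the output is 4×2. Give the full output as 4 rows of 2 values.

6.35 12.95
5.25 6.95
-0.25 7.45
-0.35 -11.75

Output[0,0]: The receptive field on the input at this output position is [2.9 5.5 1.4 / 1.8 0 2.4]. Elementwise product with the kernel and sum: 2.9·1 + 5.5·-0.5 + 1.4·1 + 1.8·2 + 0·0.5 + 2.4·0.5.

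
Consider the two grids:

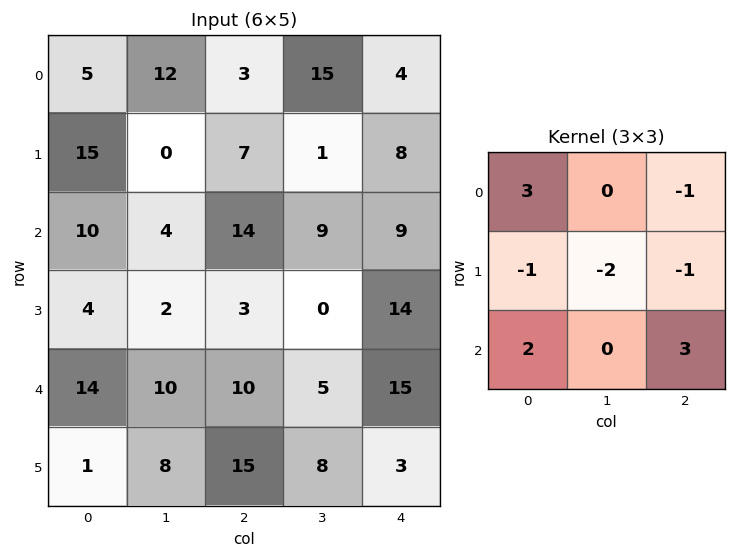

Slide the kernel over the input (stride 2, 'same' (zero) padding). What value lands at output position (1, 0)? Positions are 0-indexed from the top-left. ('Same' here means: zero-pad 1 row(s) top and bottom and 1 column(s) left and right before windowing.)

-18

The receptive field on the zero-padded input at this output position is [0 15 0 / 0 10 4 / 0 4 2]. Elementwise product with the kernel and sum: 0·3 + 0·-1 + 0·-1 + 10·-2 + 4·-1 + 0·2 + 2·3.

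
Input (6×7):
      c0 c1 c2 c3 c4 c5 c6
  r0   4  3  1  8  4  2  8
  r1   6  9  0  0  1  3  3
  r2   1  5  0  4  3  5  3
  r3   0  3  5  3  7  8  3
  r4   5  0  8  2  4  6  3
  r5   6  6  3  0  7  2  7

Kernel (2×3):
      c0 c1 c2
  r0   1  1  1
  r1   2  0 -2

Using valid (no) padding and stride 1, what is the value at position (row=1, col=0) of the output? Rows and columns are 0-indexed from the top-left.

17

The receptive field on the input at this output position is [6 9 0 / 1 5 0]. Elementwise product with the kernel and sum: 6·1 + 9·1 + 0·1 + 1·2 + 0·-2.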